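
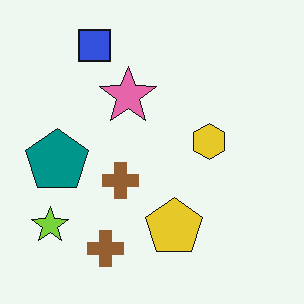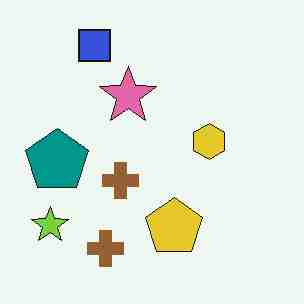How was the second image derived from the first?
This is the original image heavily JPEG-compressed with obvious blocking artifacts.

Blocky 8×8 compression artifacts appear around shape edges and the flat background shows ringing — characteristic JPEG degradation.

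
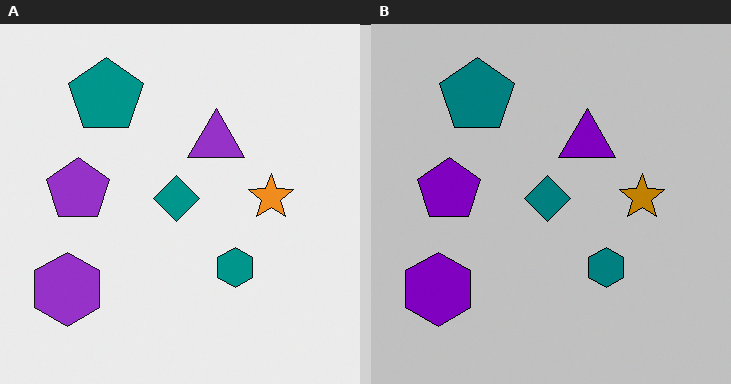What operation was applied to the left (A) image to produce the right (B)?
The right (B) image is the left (A) aggressively posterized.

Each flat color has snapped to a coarser quantized level — most visibly, the near-white background has dropped to a flat grey.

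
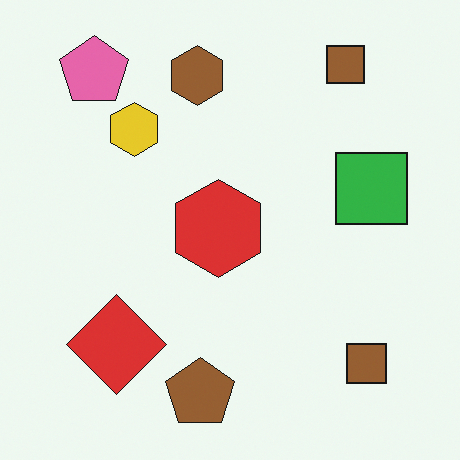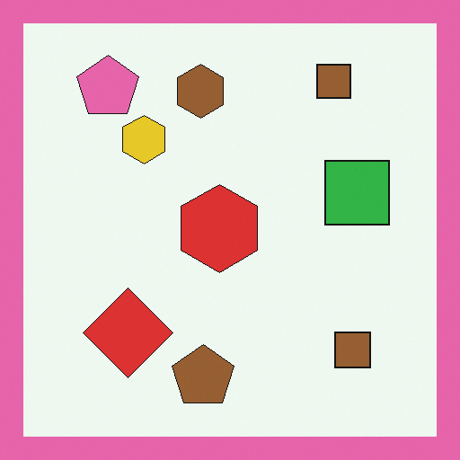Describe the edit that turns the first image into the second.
This is the original image framed with a pink border.

A solid pink frame runs around the edge of the second image, with the content slightly shrunk inside it.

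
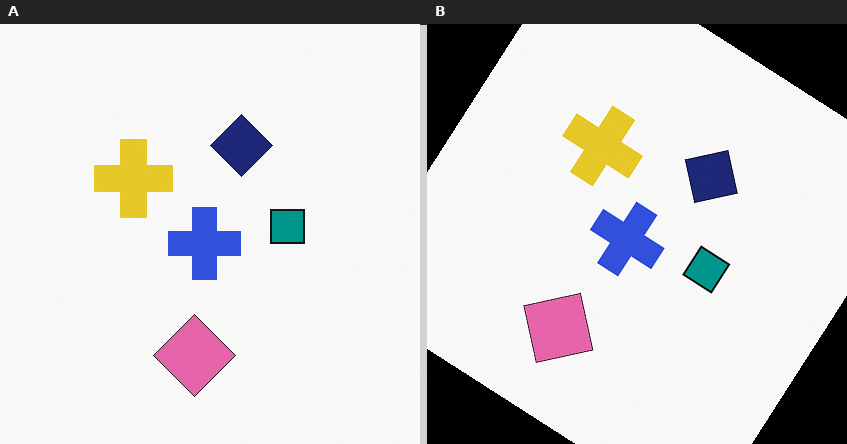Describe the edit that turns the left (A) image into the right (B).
Rotated clockwise by a large amount — several tens of degrees.

Every shape is tilted by the same angle and the image corners show triangular fill wedges — a whole-image rotation by a non-right angle.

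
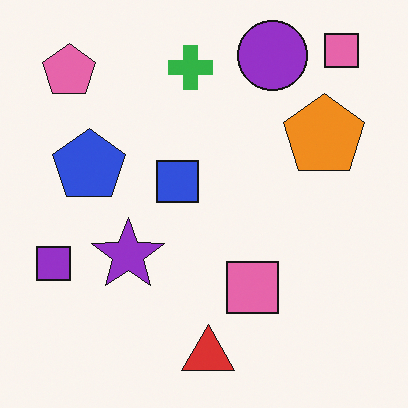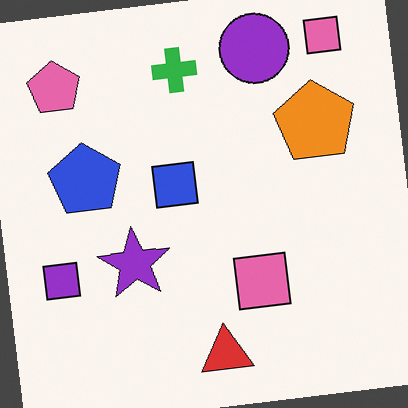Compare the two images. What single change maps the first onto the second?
The second image is the first rotated counter-clockwise by a slight angle.

Every shape is tilted by the same angle and the image corners show triangular fill wedges — a whole-image rotation by a non-right angle.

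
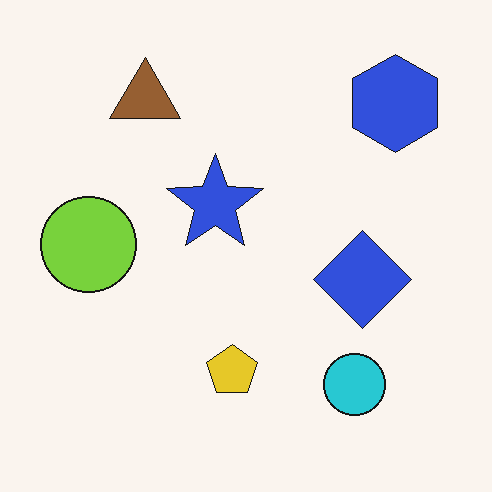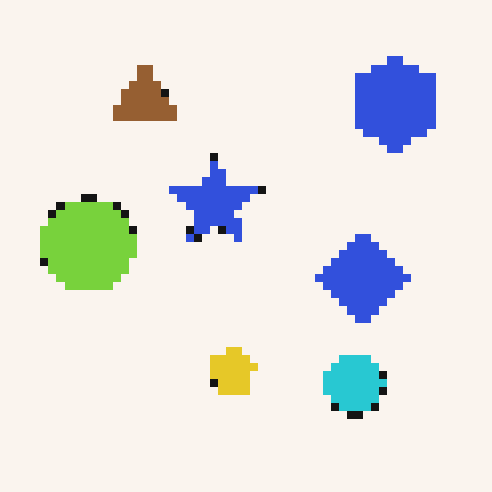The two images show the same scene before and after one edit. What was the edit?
The second image is the first moderately pixelated.

Shapes are reduced to large square blocks; fine edges and outlines are lost — a downscale-then-upscale (mosaic) effect.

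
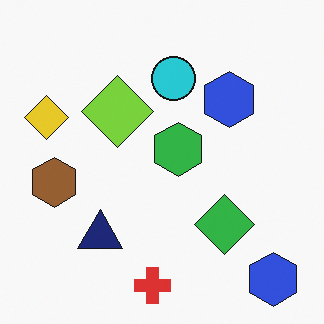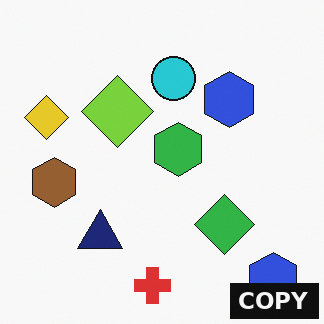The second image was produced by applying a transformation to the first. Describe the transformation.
The image was watermarked with the text "COPY" in the lower-right corner.

A dark label reading "COPY" appears in the lower-right corner.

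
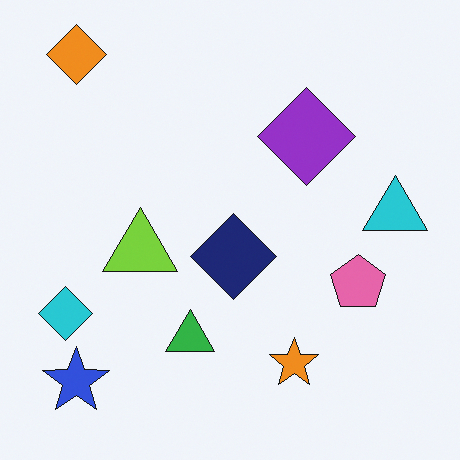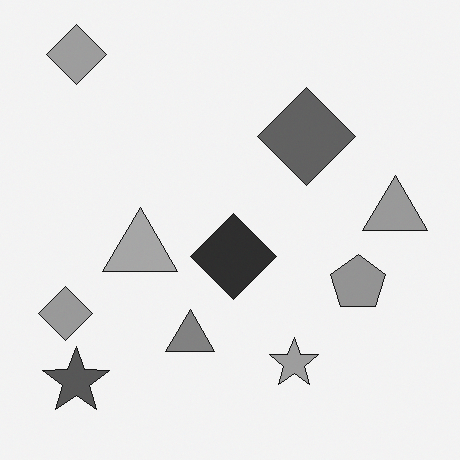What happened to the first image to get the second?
The transformation is: converted to grayscale.

All color is removed — every shape is now a shade of grey.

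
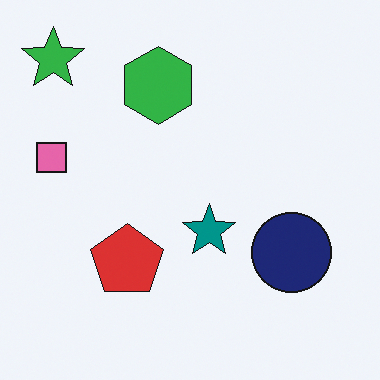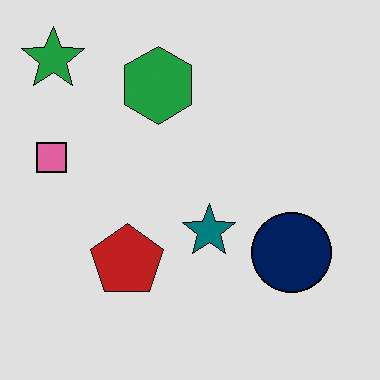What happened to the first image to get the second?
This is the original image posterized to a reduced palette.

Each flat color has snapped to a coarser quantized level — most visibly, the near-white background has dropped to a flat grey.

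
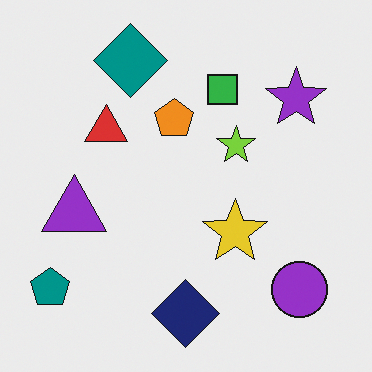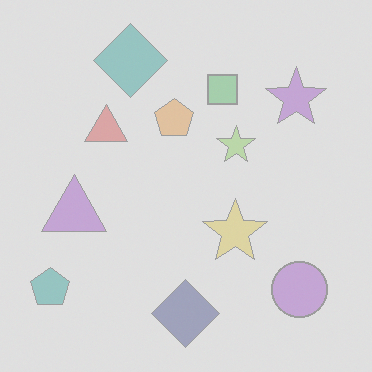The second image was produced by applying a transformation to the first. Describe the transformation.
The transformation is: washed out (contrast reduced).

Tones are pushed toward mid-grey across the whole image — a global contrast change.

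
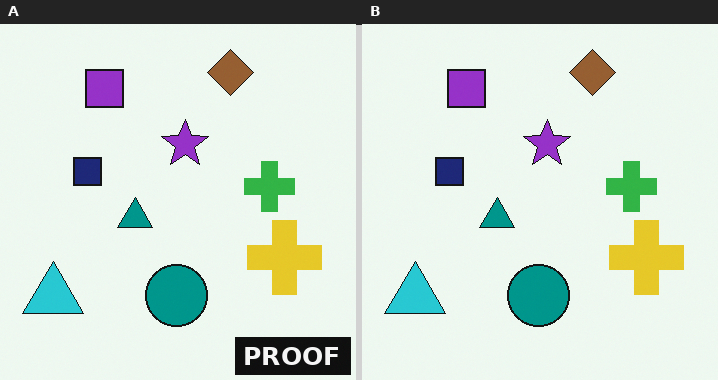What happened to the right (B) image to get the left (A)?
The left (A) image is the right (B) watermarked with the text "PROOF" in the lower-right corner.

A dark label reading "PROOF" appears in the lower-right corner.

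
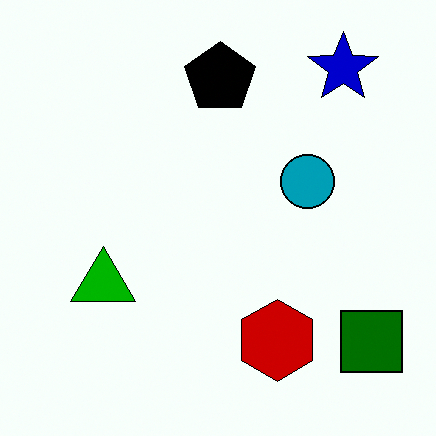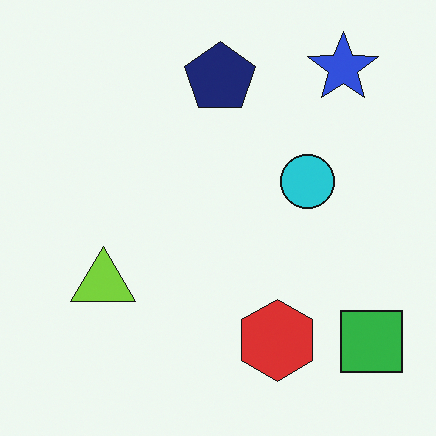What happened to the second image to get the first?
Boosted in contrast.

Tones are pushed away from mid-grey across the whole image — a global contrast change.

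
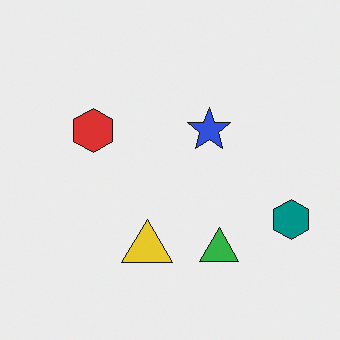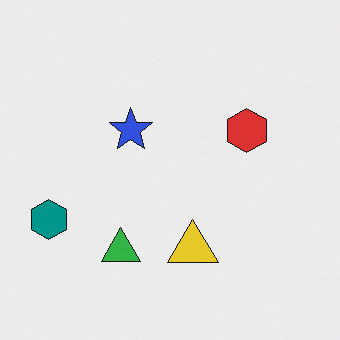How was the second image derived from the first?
It was flipped horizontally (left ↔ right).

The teal hexagon is in the right of the first image and the left of the second — shapes on opposite sides of the vertical midline have swapped in a mirror flip.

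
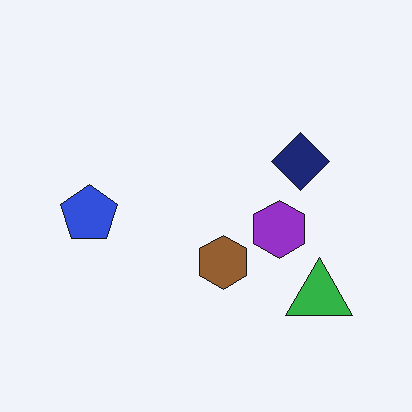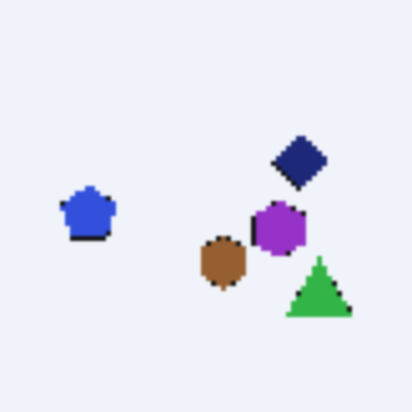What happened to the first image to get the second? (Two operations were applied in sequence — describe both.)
It was lightly pixelated (a mild mosaic effect), then given a subtle gaussian blur.

Shapes are reduced to large square blocks; fine edges and outlines are lost — a downscale-then-upscale (mosaic) effect. Shape edges and outlines are uniformly softened across the whole image.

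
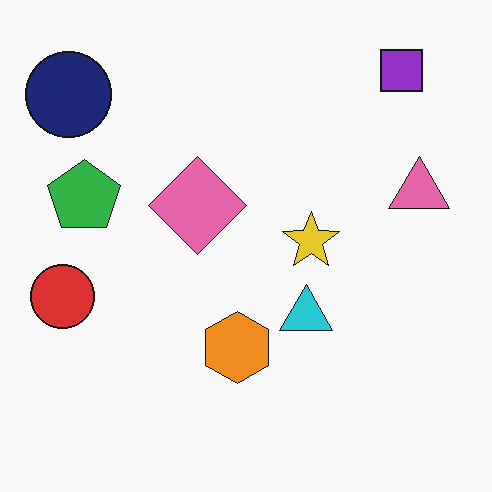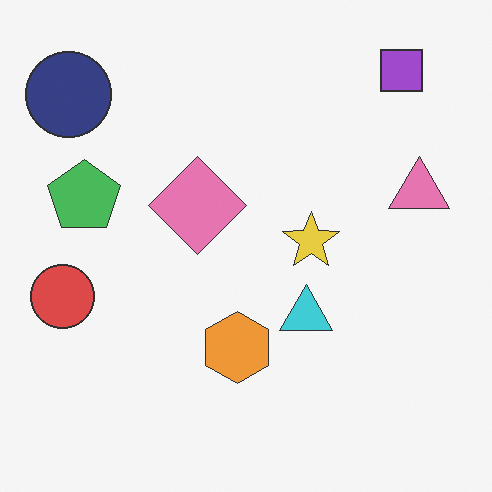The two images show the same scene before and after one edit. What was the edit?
The transformation is: given slightly reduced contrast.

Tones are pushed toward mid-grey across the whole image — a global contrast change.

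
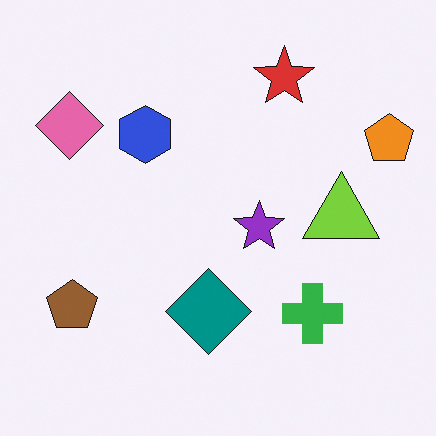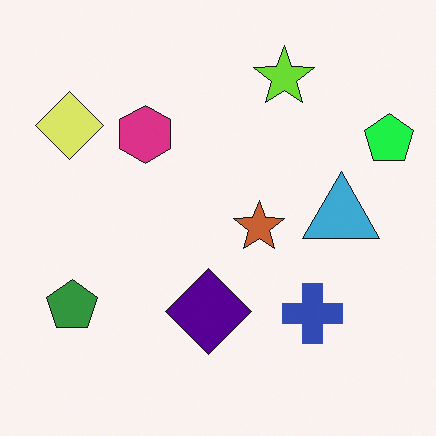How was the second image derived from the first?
This is the original image hue-shifted noticeably.

Every shape's color has rotated by the same amount around the hue wheel — a uniform hue shift.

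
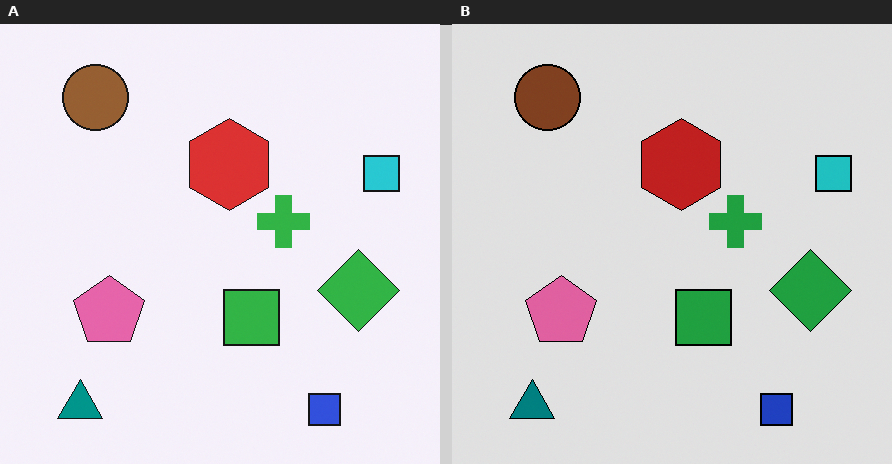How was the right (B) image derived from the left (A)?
The right (B) image is the left (A) posterized to a reduced palette.

Each flat color has snapped to a coarser quantized level — most visibly, the near-white background has dropped to a flat grey.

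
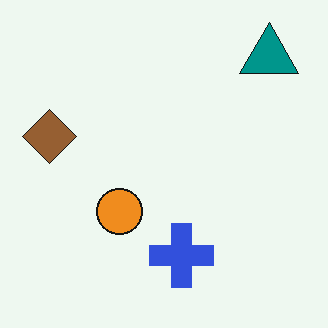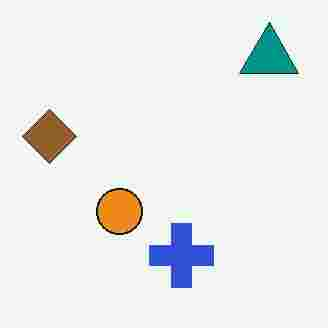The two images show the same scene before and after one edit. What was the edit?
The transformation is: degraded with heavy JPEG compression.

Blocky 8×8 compression artifacts appear around shape edges and the flat background shows ringing — characteristic JPEG degradation.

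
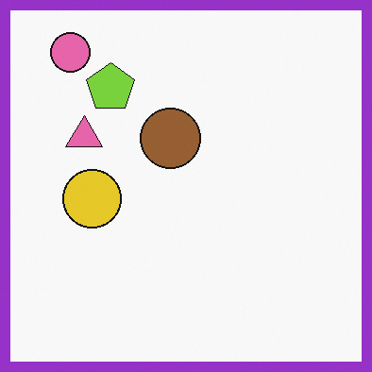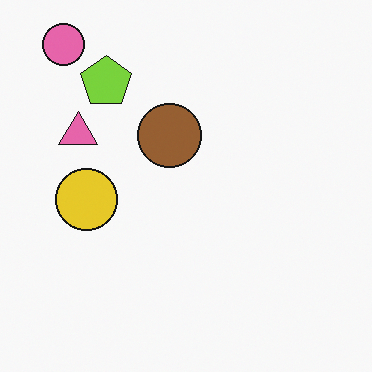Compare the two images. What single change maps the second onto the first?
This is the original image framed with a purple border.

A solid purple frame runs around the edge of the first image, with the content slightly shrunk inside it.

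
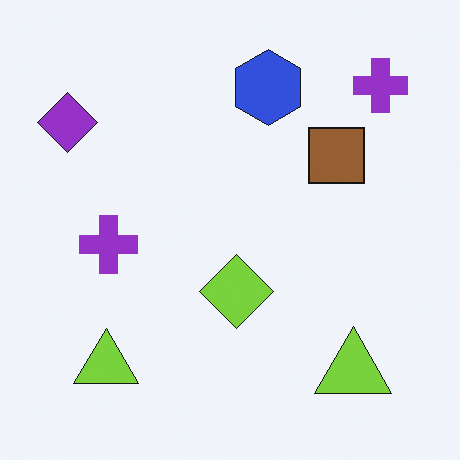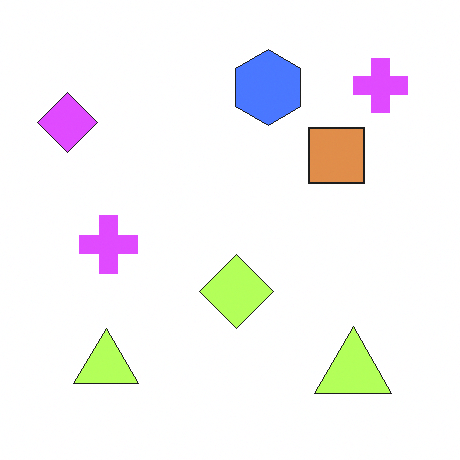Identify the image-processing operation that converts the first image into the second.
Substantially brightened.

Every pixel — background and shapes alike — is uniformly brightened.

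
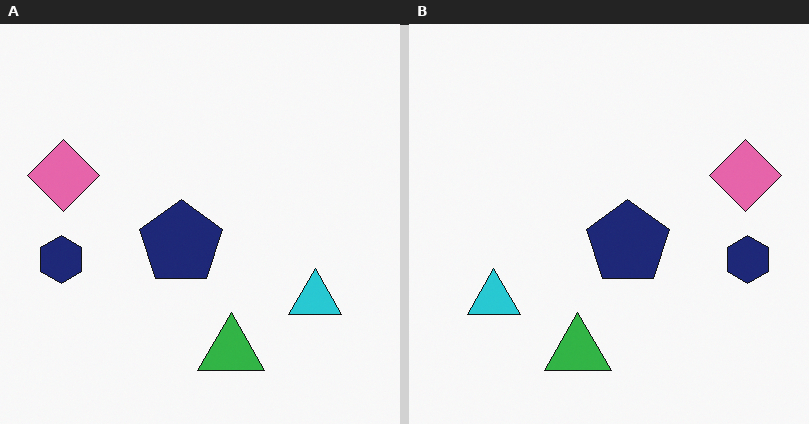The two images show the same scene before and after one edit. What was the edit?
This is the original image flipped horizontally (left ↔ right).

The navy hexagon is in the left of the left (A) image and the right of the right (B) — shapes on opposite sides of the vertical midline have swapped in a mirror flip.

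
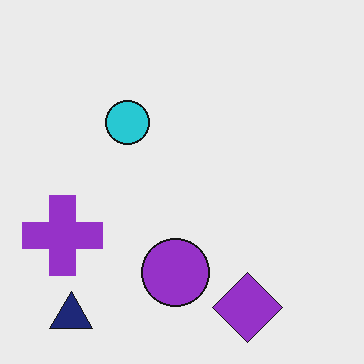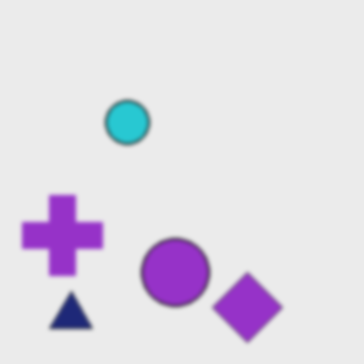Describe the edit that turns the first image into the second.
The transformation is: given a subtle gaussian blur.

Shape edges and outlines are uniformly softened across the whole image.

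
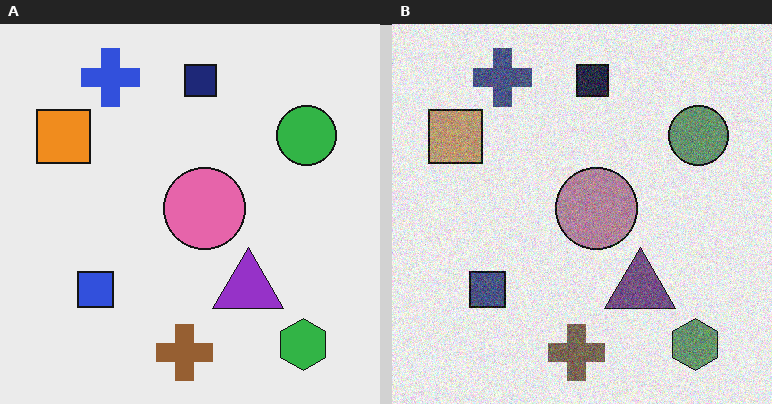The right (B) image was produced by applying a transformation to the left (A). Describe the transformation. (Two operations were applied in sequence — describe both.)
The image was made much more muted (saturation change), then degraded with moderate additive noise.

All colors are more muted and greyish — a global saturation change. Random speckle covers the whole image, including the flat background.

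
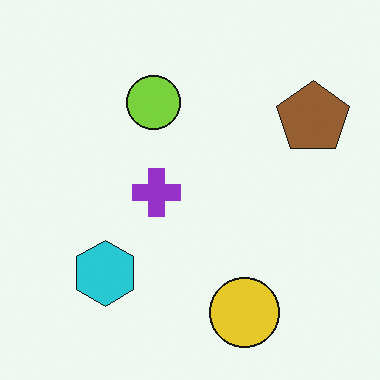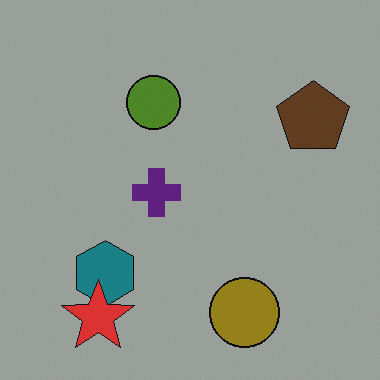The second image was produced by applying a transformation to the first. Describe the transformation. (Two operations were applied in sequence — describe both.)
This is the original image noticeably darkened, then overlaid with an additional red star.

Every pixel — background and shapes alike — is uniformly darkened. A red star appears in the second image that is absent from the first.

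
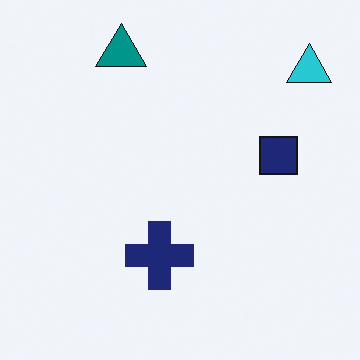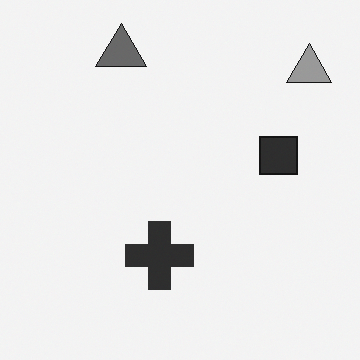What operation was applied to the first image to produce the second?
The second image is the first converted to grayscale.

All color is removed — every shape is now a shade of grey.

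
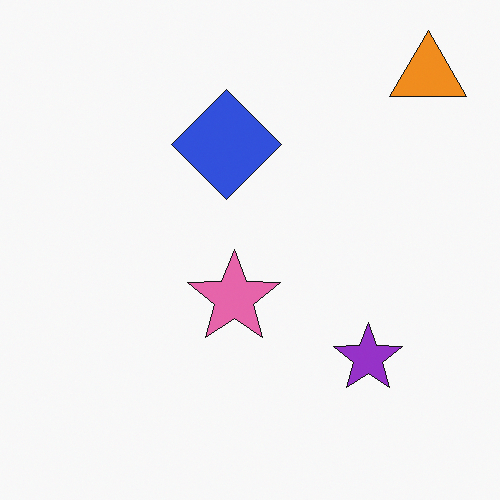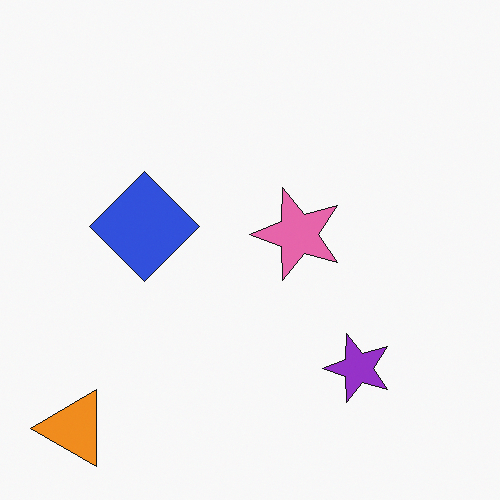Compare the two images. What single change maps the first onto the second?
It was transposed (reflected across the top-left ↔ bottom-right diagonal).

Shapes have swapped their row and column positions — what was in the top-right is now in the bottom-left — a diagonal reflection.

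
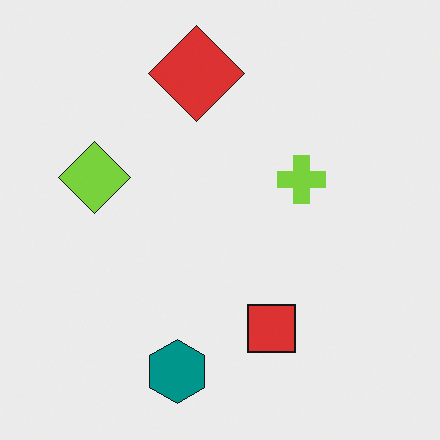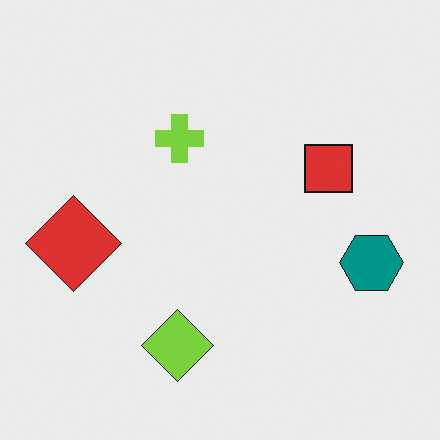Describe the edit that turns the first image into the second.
Rotated 90° counter-clockwise.

The teal hexagon sits in the bottom of the first image and the right of the second — consistent with a whole-image 90° counter-clockwise rotation.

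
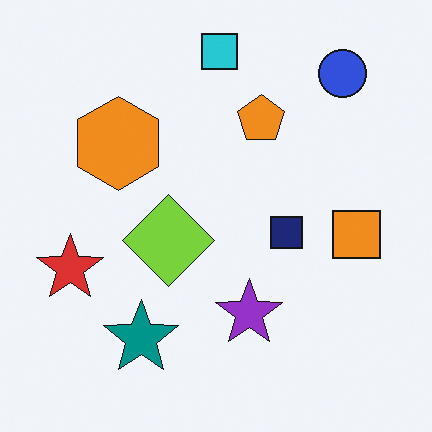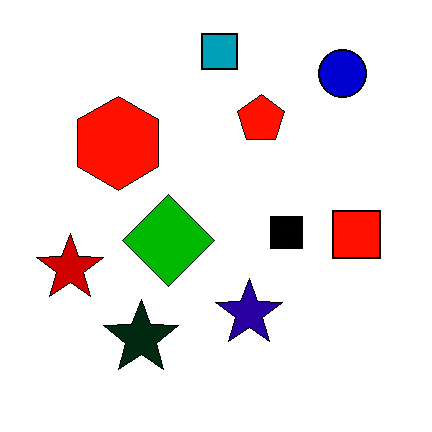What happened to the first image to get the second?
This is the original image boosted in contrast.

Tones are pushed away from mid-grey across the whole image — a global contrast change.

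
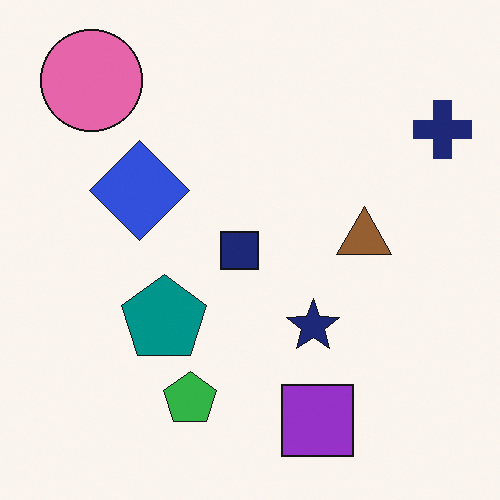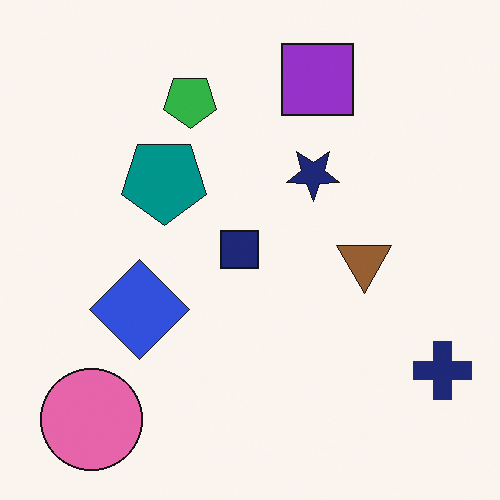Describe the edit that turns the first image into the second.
It was flipped vertically (top ↔ bottom).

The purple square is in the bottom of the first image and the top of the second — shapes on opposite sides of the horizontal midline have swapped in a mirror flip.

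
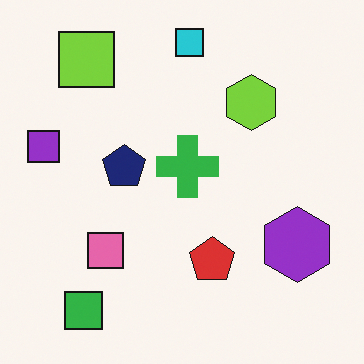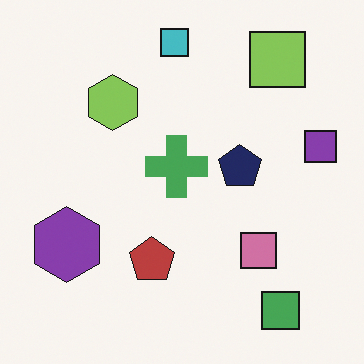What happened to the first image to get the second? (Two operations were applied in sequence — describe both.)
Slightly desaturated, then flipped horizontally (left ↔ right).

All colors are more muted and greyish — a global saturation change. The purple square is in the left of the first image and the right of the second — shapes on opposite sides of the vertical midline have swapped in a mirror flip.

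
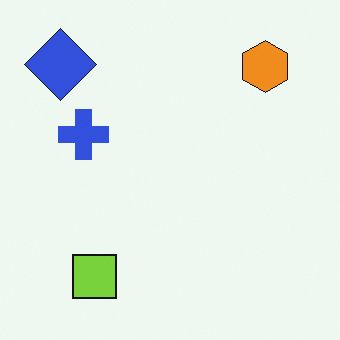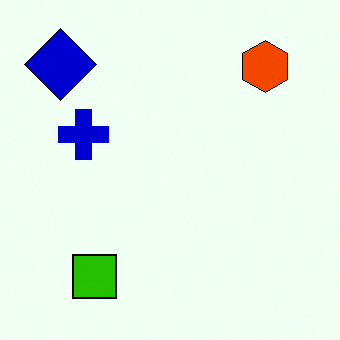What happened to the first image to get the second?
The image was boosted in contrast.

Tones are pushed away from mid-grey across the whole image — a global contrast change.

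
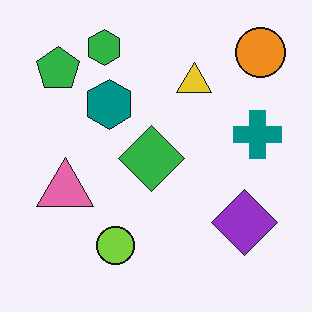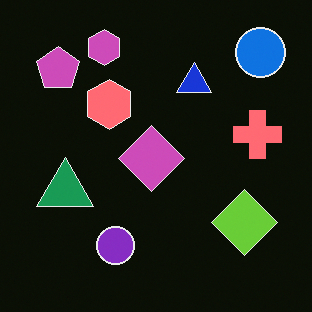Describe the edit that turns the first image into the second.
Color-inverted (negative).

The light background has become dark and every shape's color is its complement — a photographic negative.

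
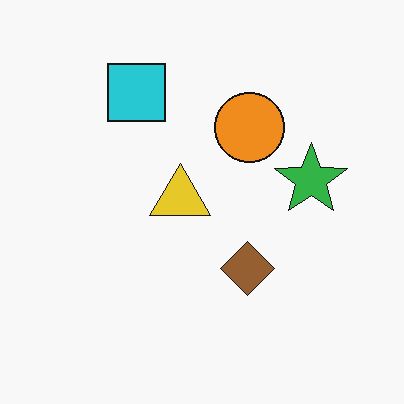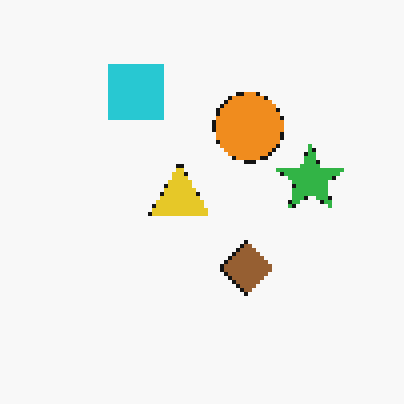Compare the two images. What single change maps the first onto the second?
The second image is the first mildly pixelated.

Shapes are reduced to large square blocks; fine edges and outlines are lost — a downscale-then-upscale (mosaic) effect.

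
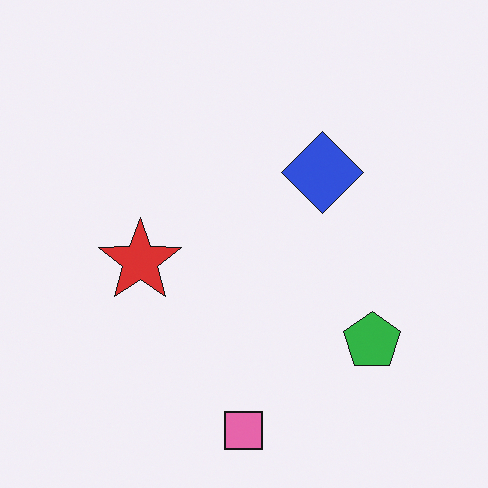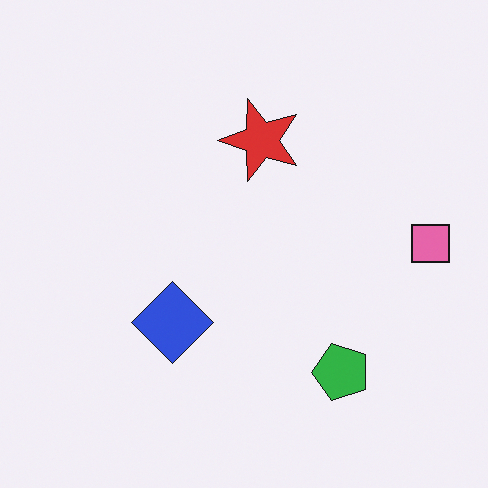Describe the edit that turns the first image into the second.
The second image is the first transposed (reflected across the top-left ↔ bottom-right diagonal).

Shapes have swapped their row and column positions — what was in the top-right is now in the bottom-left — a diagonal reflection.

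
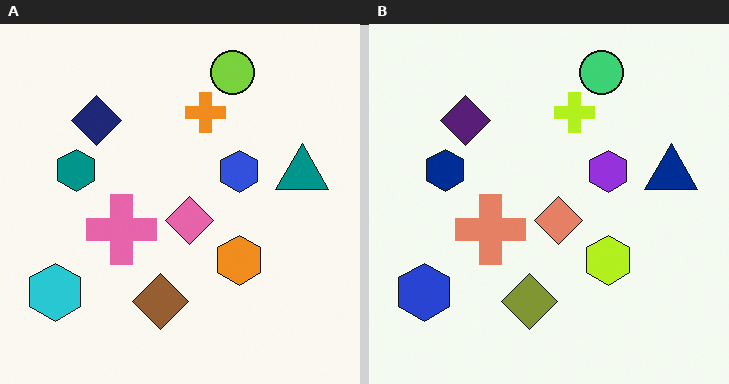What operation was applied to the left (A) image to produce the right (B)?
It was hue-shifted by a small amount.

Every shape's color has rotated by the same amount around the hue wheel — a uniform hue shift.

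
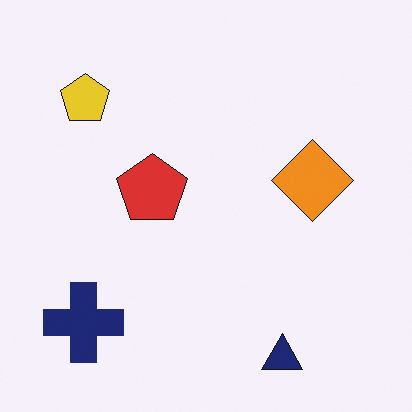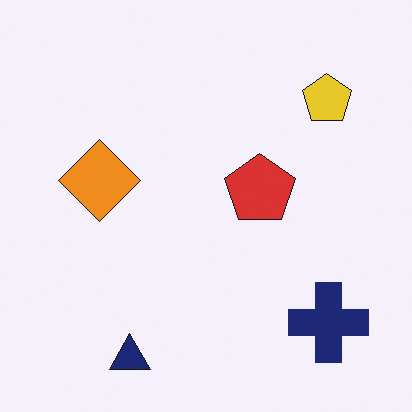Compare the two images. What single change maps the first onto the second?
It was flipped horizontally (left ↔ right).

The navy cross is in the bottom-left of the first image and the bottom-right of the second — shapes on opposite sides of the vertical midline have swapped in a mirror flip.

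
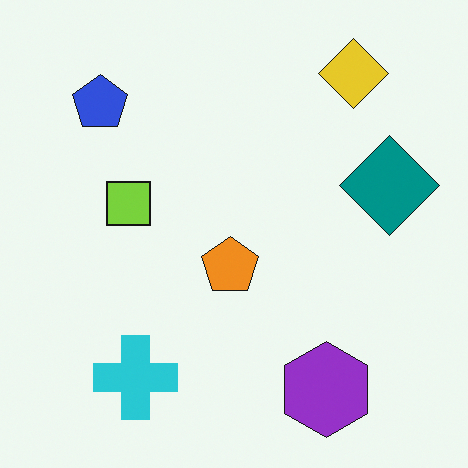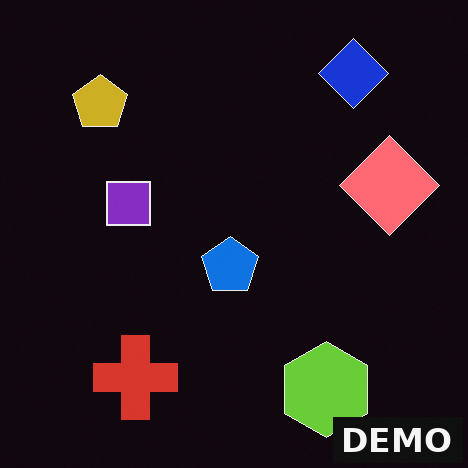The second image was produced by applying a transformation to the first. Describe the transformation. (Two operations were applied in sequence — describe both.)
The transformation is: color-inverted (negative), then watermarked with the text "DEMO" in the lower-right corner.

The light background has become dark and every shape's color is its complement — a photographic negative. A dark label reading "DEMO" appears in the lower-right corner.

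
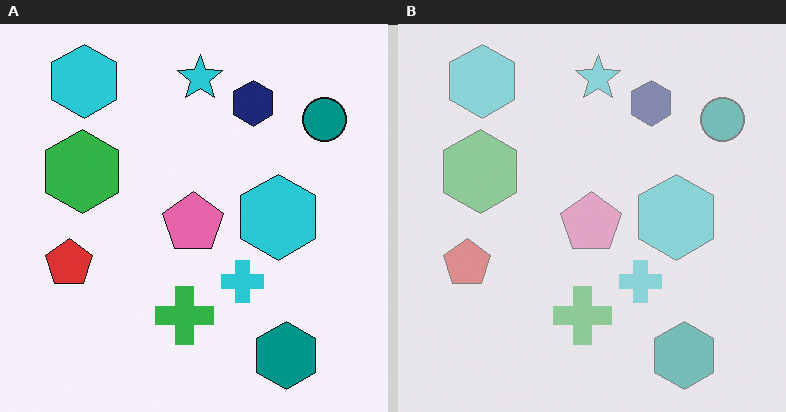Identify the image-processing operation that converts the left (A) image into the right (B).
The right (B) image is the left (A) washed out (contrast reduced).

Tones are pushed toward mid-grey across the whole image — a global contrast change.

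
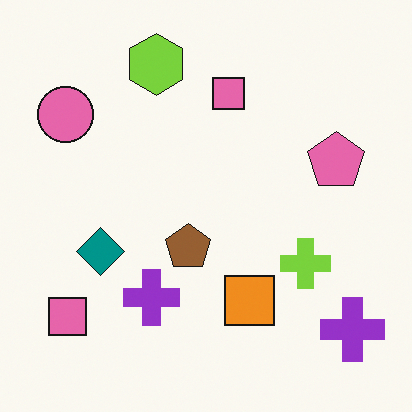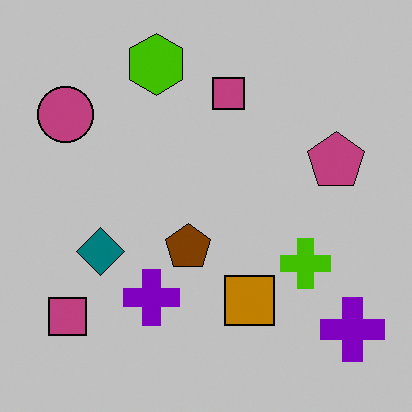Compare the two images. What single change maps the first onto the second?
Heavily posterized to just a handful of flat colors.

Each flat color has snapped to a coarser quantized level — most visibly, the near-white background has dropped to a flat grey.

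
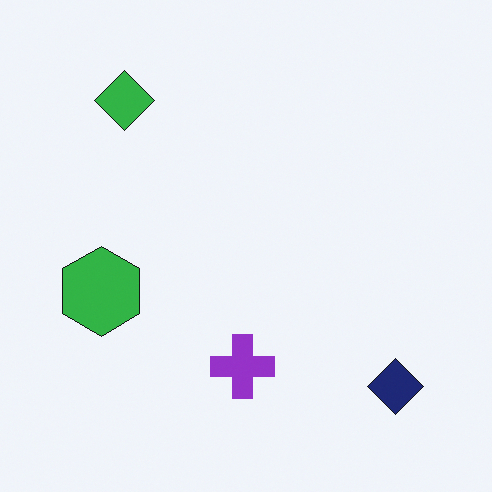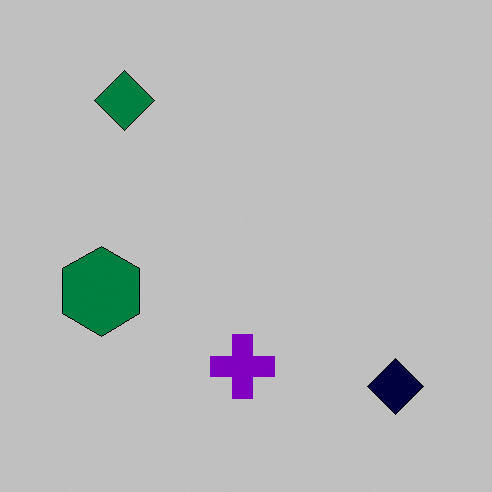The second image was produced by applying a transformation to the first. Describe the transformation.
The transformation is: heavily posterized to just a handful of flat colors.

Each flat color has snapped to a coarser quantized level — most visibly, the near-white background has dropped to a flat grey.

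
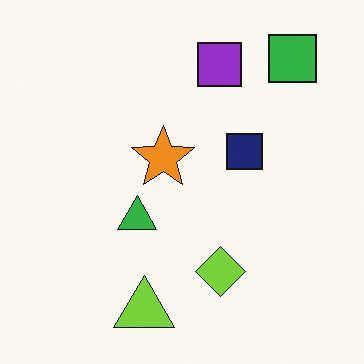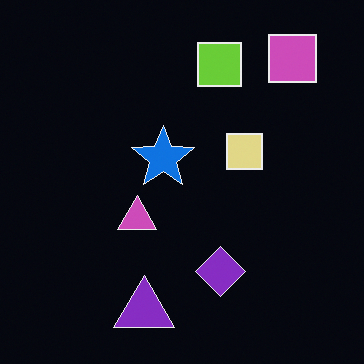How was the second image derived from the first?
The second image is the first color-inverted (negative).

The light background has become dark and every shape's color is its complement — a photographic negative.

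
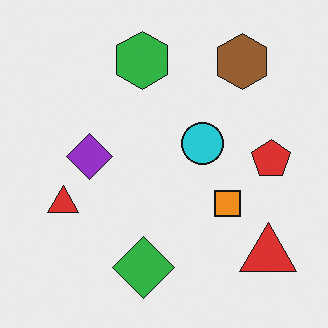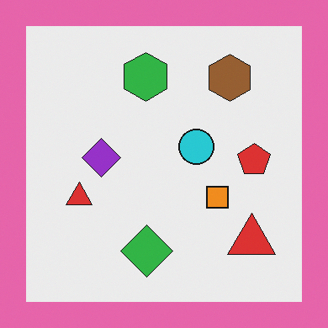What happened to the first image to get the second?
The transformation is: framed with a pink border.

A solid pink frame runs around the edge of the second image, with the content slightly shrunk inside it.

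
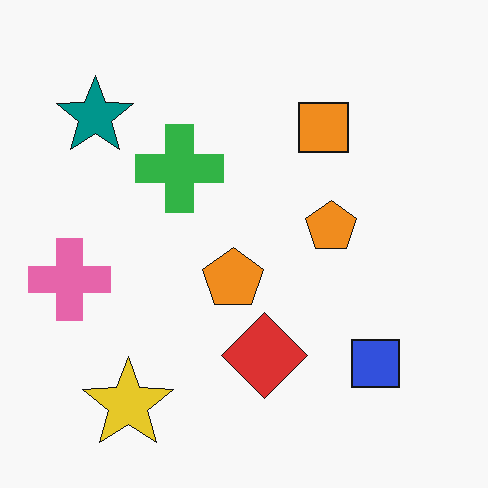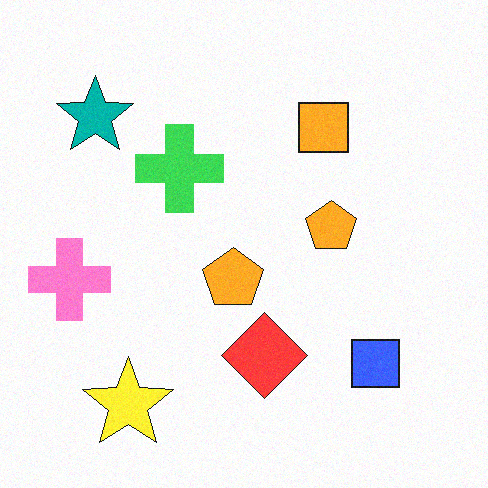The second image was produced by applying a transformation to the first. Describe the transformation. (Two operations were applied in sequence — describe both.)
The transformation is: slightly brightened, then degraded with subtle gaussian noise.

Every pixel — background and shapes alike — is uniformly brightened. Random speckle covers the whole image, including the flat background.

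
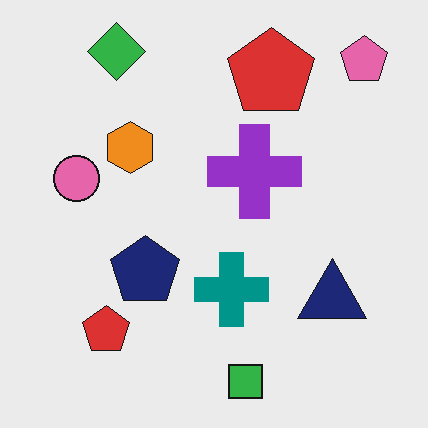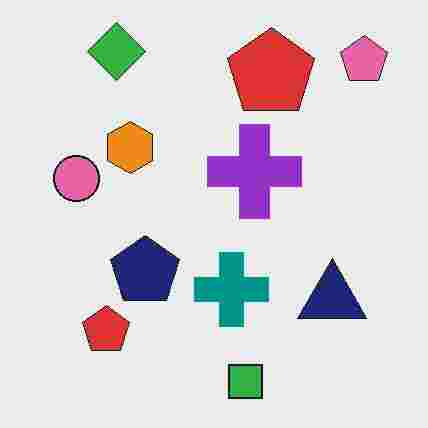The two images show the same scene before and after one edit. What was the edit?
Heavily JPEG-compressed with obvious blocking artifacts.

Blocky 8×8 compression artifacts appear around shape edges and the flat background shows ringing — characteristic JPEG degradation.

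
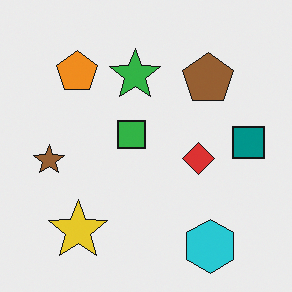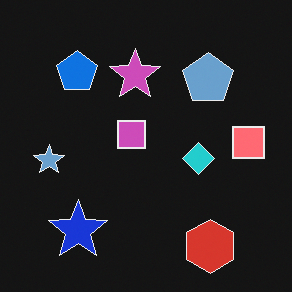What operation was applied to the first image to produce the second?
The image was color-inverted (negative).

The light background has become dark and every shape's color is its complement — a photographic negative.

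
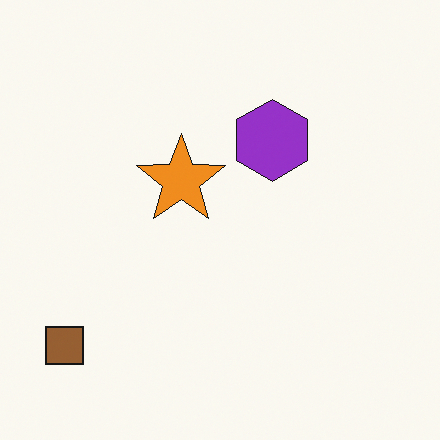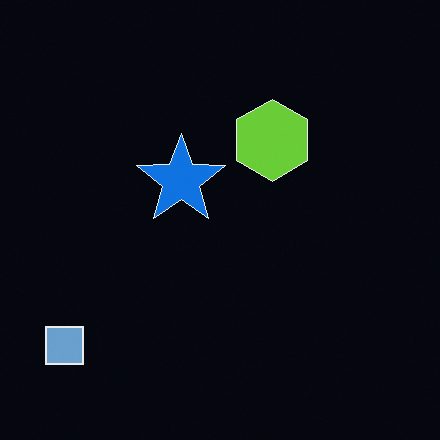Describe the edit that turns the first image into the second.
Color-inverted (negative).

The light background has become dark and every shape's color is its complement — a photographic negative.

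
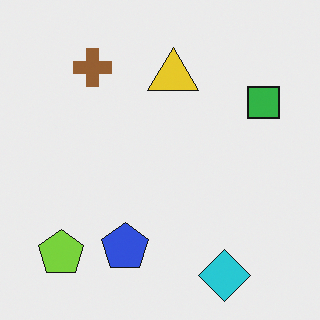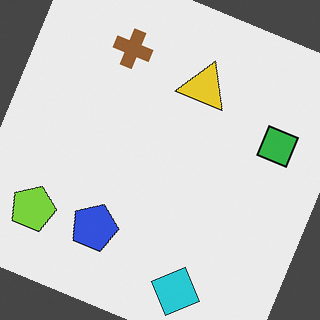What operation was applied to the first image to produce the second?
The second image is the first rotated clockwise by a clearly visible amount.

Every shape is tilted by the same angle and the image corners show triangular fill wedges — a whole-image rotation by a non-right angle.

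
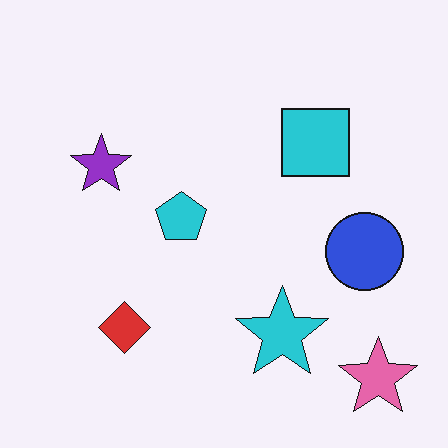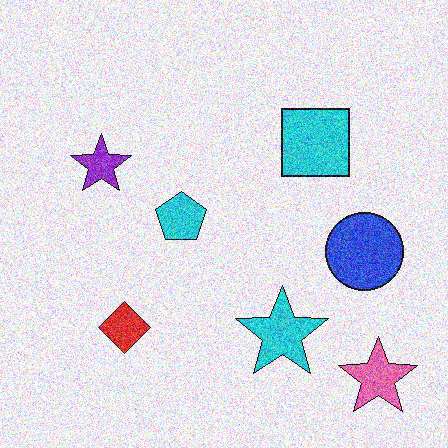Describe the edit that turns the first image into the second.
It was degraded with strong gaussian noise.

Random speckle covers the whole image, including the flat background.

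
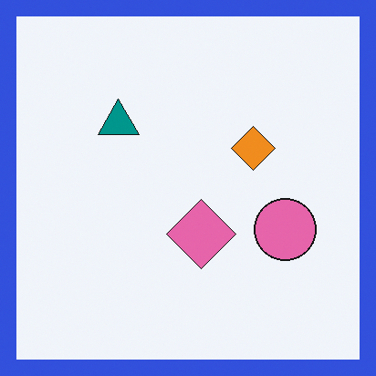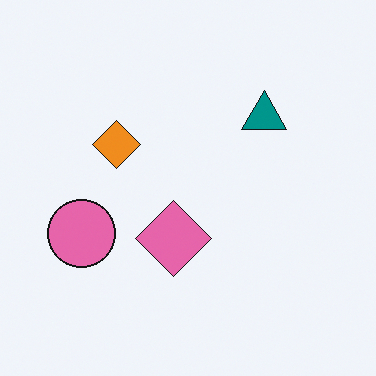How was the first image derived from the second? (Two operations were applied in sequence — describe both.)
This is the original image flipped horizontally (left ↔ right), then framed with a blue border.

The pink circle is in the left of the second image and the right of the first — shapes on opposite sides of the vertical midline have swapped in a mirror flip. A solid blue frame runs around the edge of the first image, with the content slightly shrunk inside it.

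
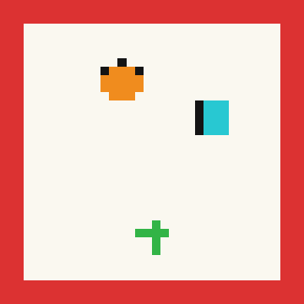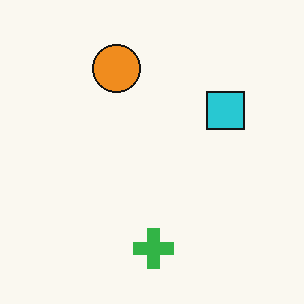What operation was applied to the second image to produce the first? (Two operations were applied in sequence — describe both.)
The transformation is: coarsely pixelated, then framed with a red border.

Shapes are reduced to large square blocks; fine edges and outlines are lost — a downscale-then-upscale (mosaic) effect. A solid red frame runs around the edge of the first image, with the content slightly shrunk inside it.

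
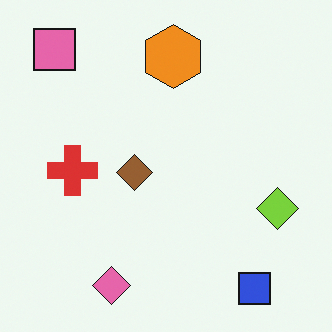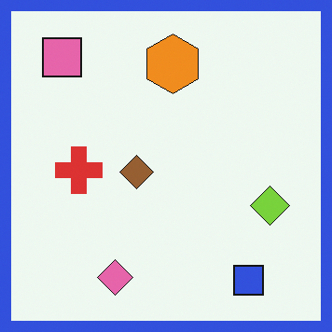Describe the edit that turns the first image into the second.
The image was framed with a blue border.

A solid blue frame runs around the edge of the second image, with the content slightly shrunk inside it.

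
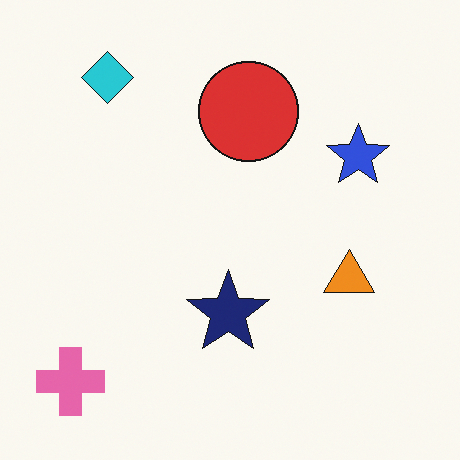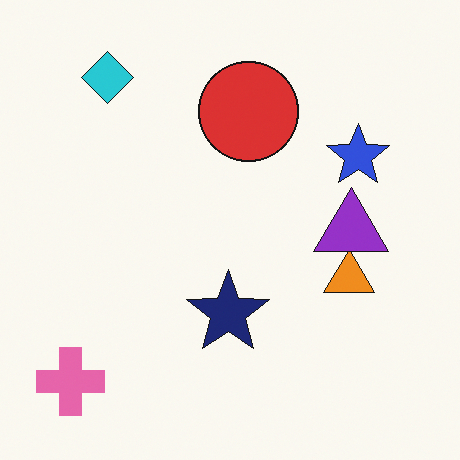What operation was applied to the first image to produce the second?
The transformation is: overlaid with an additional purple triangle.

A purple triangle appears in the second image that is absent from the first.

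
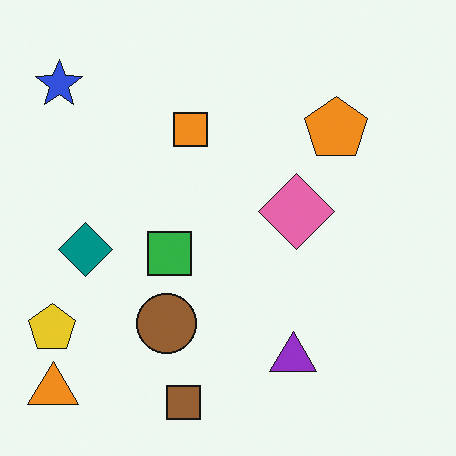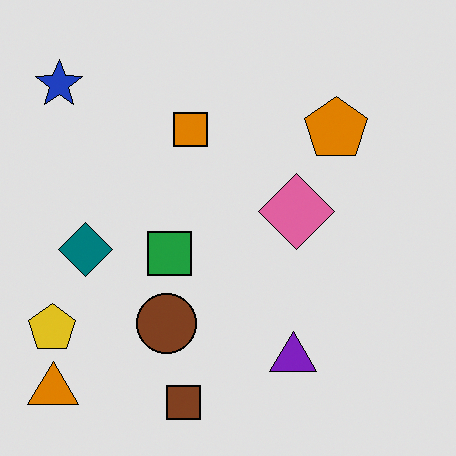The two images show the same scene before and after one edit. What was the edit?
The image was posterized to a reduced palette.

Each flat color has snapped to a coarser quantized level — most visibly, the near-white background has dropped to a flat grey.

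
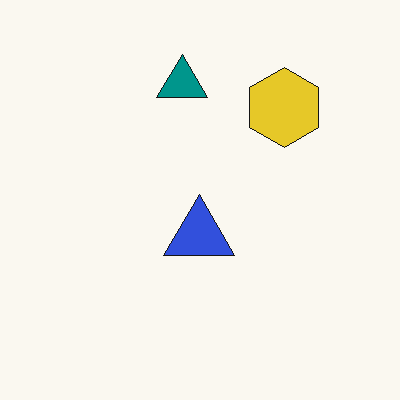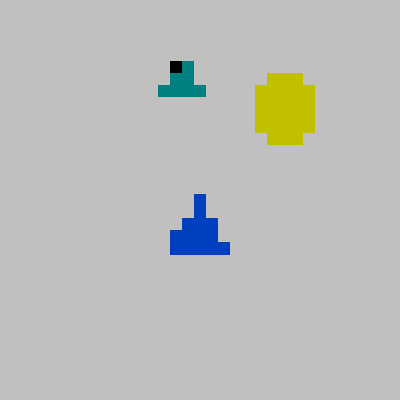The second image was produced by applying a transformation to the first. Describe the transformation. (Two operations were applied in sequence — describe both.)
It was heavily posterized to just a handful of flat colors, then coarsely pixelated.

Each flat color has snapped to a coarser quantized level — most visibly, the near-white background has dropped to a flat grey. Shapes are reduced to large square blocks; fine edges and outlines are lost — a downscale-then-upscale (mosaic) effect.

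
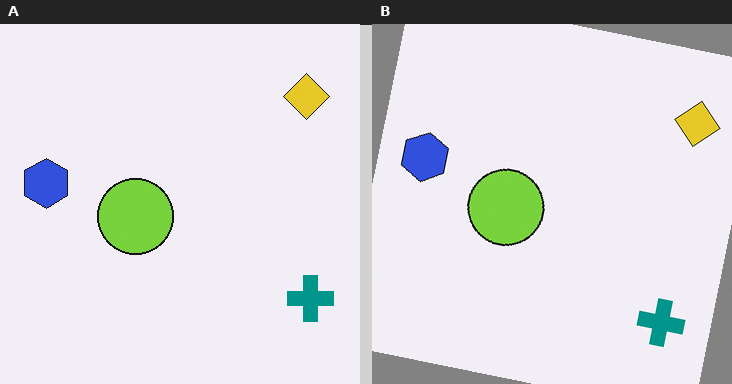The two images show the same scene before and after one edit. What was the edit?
The image was rotated clockwise by a slight angle.

Every shape is tilted by the same angle and the image corners show triangular fill wedges — a whole-image rotation by a non-right angle.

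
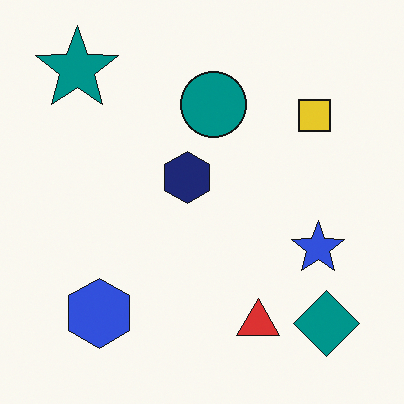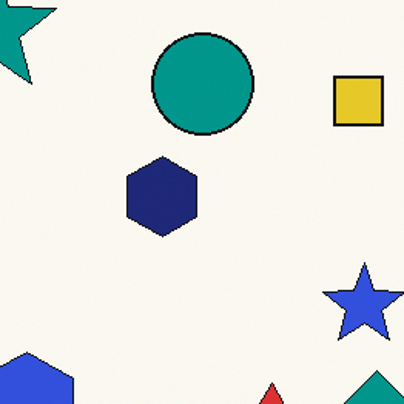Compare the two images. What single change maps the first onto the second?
Cropped slightly and scaled back up.

The visible shapes are larger and the field of view is narrower; shapes near the original edges may be partly or wholly outside the frame — a crop-and-rescale.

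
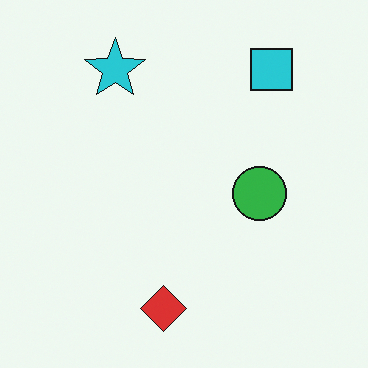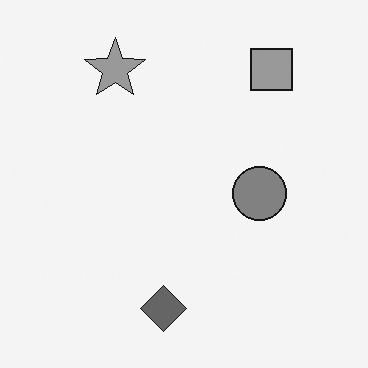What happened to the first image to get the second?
The image was converted to grayscale.

All color is removed — every shape is now a shade of grey.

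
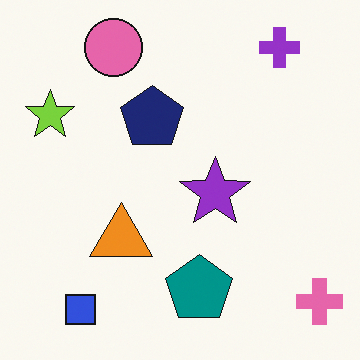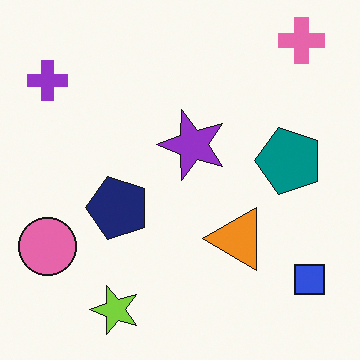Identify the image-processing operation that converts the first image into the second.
Rotated 90° counter-clockwise.

The pink cross sits in the bottom-right of the first image and the top-right of the second — consistent with a whole-image 90° counter-clockwise rotation.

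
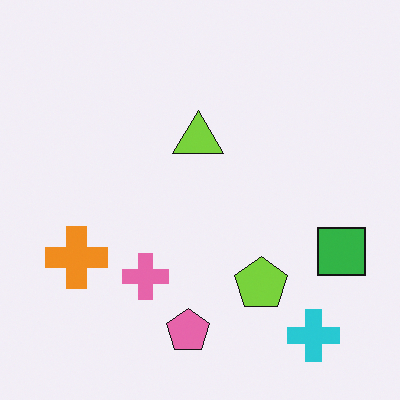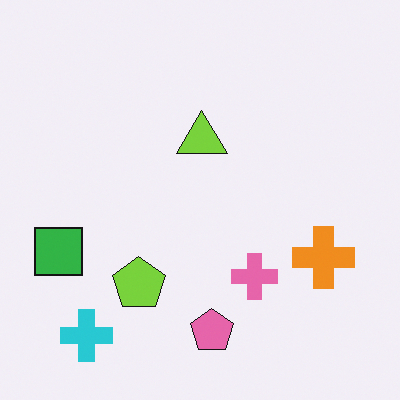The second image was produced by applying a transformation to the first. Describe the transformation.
It was flipped horizontally (left ↔ right).

The green square is in the right of the first image and the left of the second — shapes on opposite sides of the vertical midline have swapped in a mirror flip.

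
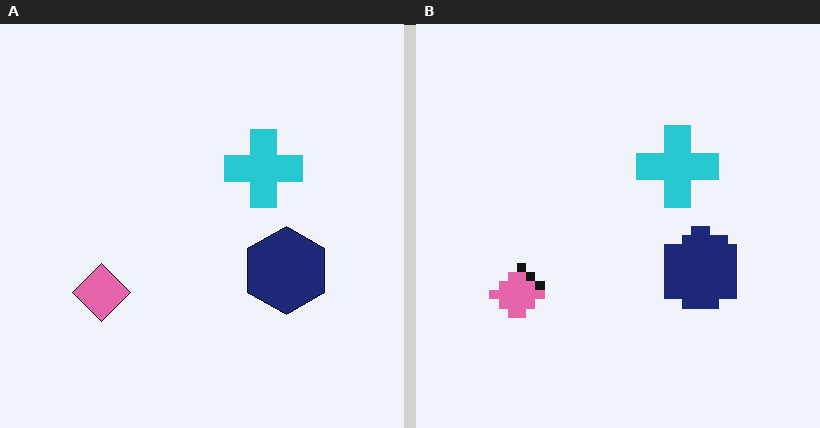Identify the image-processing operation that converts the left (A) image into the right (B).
The transformation is: coarsely pixelated.

Shapes are reduced to large square blocks; fine edges and outlines are lost — a downscale-then-upscale (mosaic) effect.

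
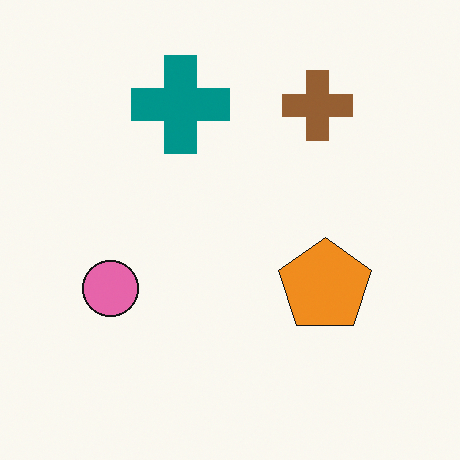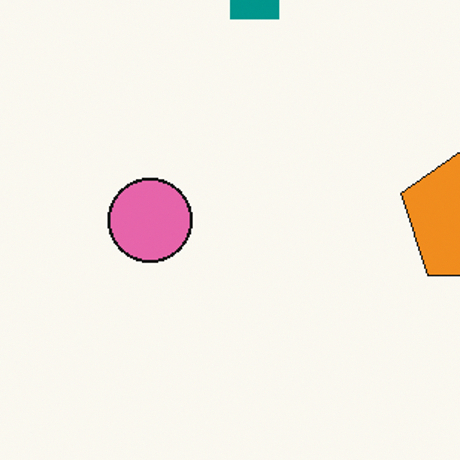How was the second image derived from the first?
The image was cropped to a modestly smaller region and rescaled.

The visible shapes are larger and the field of view is narrower; shapes near the original edges may be partly or wholly outside the frame — a crop-and-rescale.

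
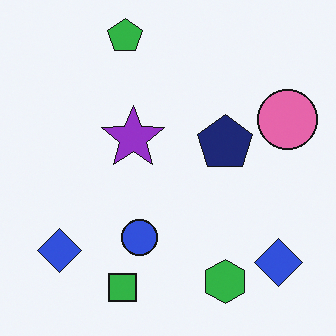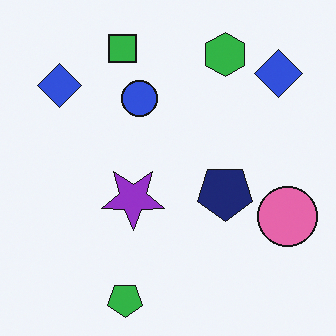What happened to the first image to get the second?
This is the original image flipped vertically (top ↔ bottom).

The green pentagon is in the top of the first image and the bottom of the second — shapes on opposite sides of the horizontal midline have swapped in a mirror flip.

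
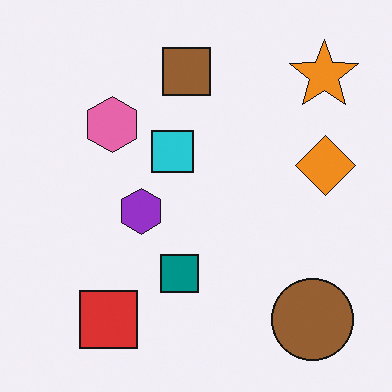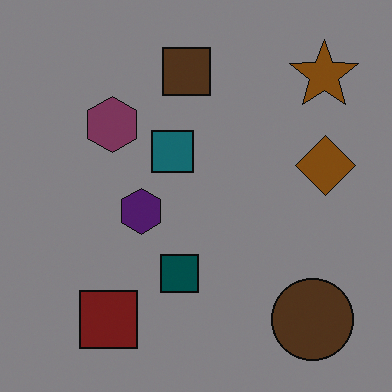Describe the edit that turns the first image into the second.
It was darkened a lot.

Every pixel — background and shapes alike — is uniformly darkened.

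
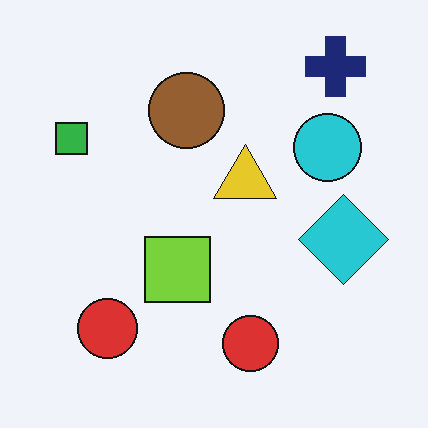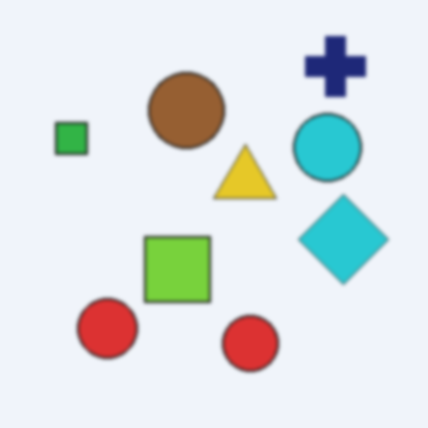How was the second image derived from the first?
Slightly softened.

Shape edges and outlines are uniformly softened across the whole image.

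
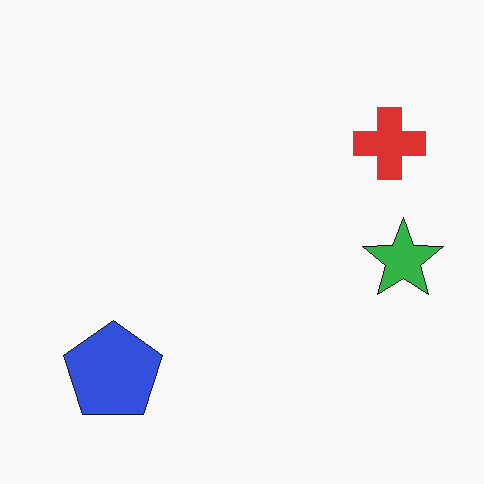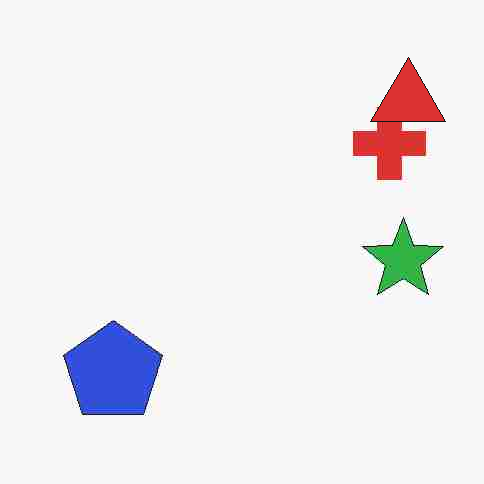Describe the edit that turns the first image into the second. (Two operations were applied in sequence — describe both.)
Degraded with heavy JPEG compression, then overlaid with an additional red triangle.

Blocky 8×8 compression artifacts appear around shape edges and the flat background shows ringing — characteristic JPEG degradation. A red triangle appears in the second image that is absent from the first.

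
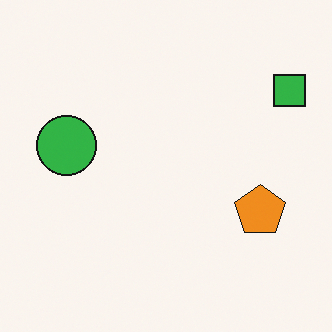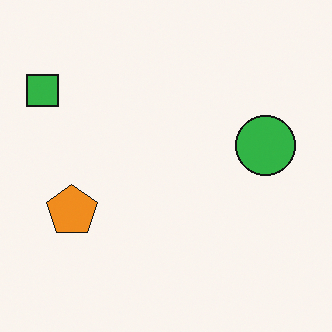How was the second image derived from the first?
It was flipped horizontally (left ↔ right).

The green square is in the top-right of the first image and the top-left of the second — shapes on opposite sides of the vertical midline have swapped in a mirror flip.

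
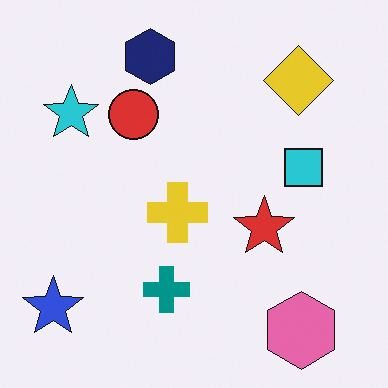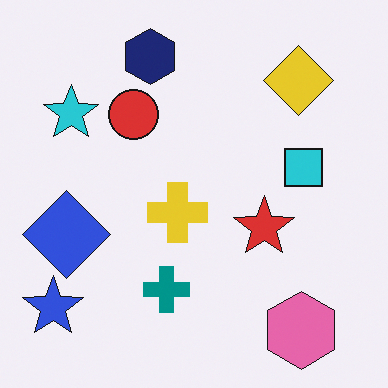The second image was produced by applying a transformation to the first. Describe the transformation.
The image was overlaid with an additional blue diamond.

A blue diamond appears in the second image that is absent from the first.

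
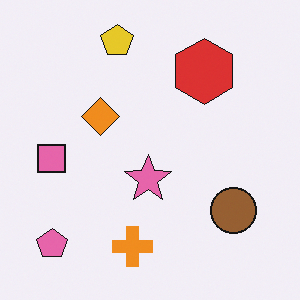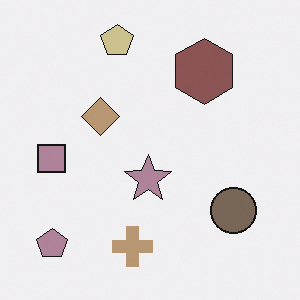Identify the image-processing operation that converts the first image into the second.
It was heavily desaturated.

All colors are more muted and greyish — a global saturation change.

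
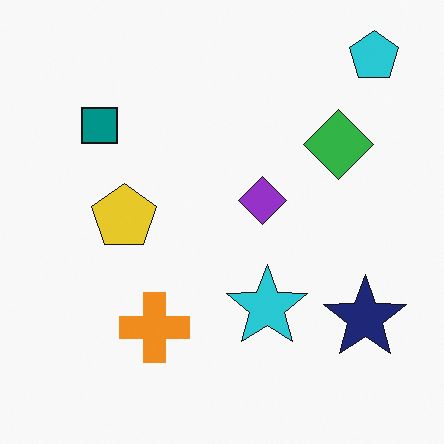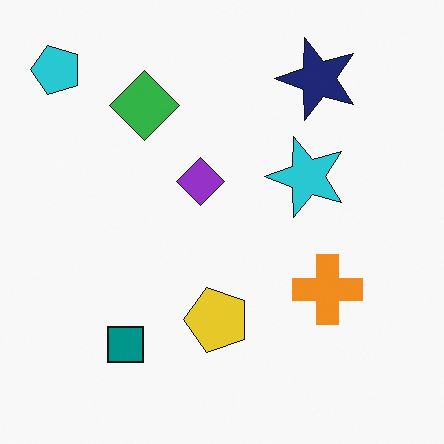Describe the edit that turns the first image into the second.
It was rotated 90° counter-clockwise.

The cyan pentagon sits in the top-right of the first image and the top-left of the second — consistent with a whole-image 90° counter-clockwise rotation.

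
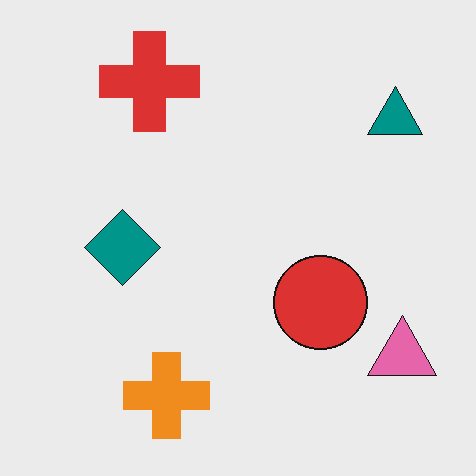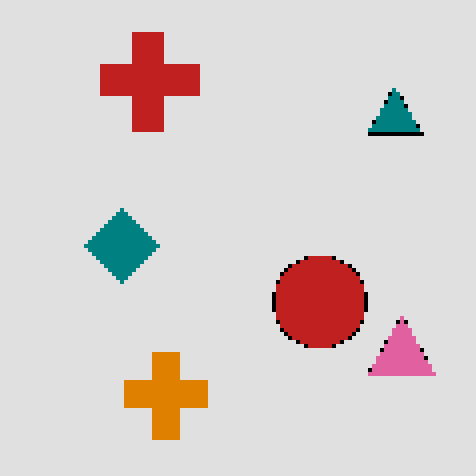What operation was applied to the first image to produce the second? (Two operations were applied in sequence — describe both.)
The image was posterized to a reduced palette, then lightly pixelated (a mild mosaic effect).

Each flat color has snapped to a coarser quantized level — most visibly, the near-white background has dropped to a flat grey. Shapes are reduced to large square blocks; fine edges and outlines are lost — a downscale-then-upscale (mosaic) effect.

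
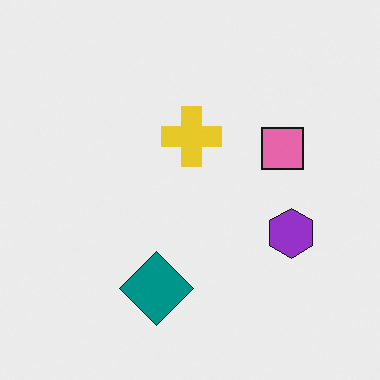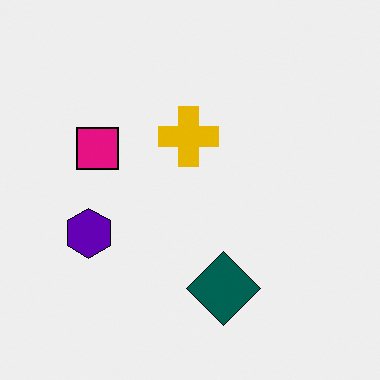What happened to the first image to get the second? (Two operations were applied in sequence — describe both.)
Flipped horizontally (left ↔ right), then boosted in contrast.

The purple hexagon is in the right of the first image and the left of the second — shapes on opposite sides of the vertical midline have swapped in a mirror flip. Tones are pushed away from mid-grey across the whole image — a global contrast change.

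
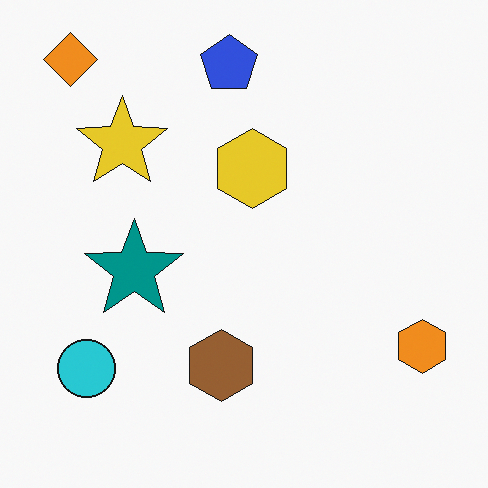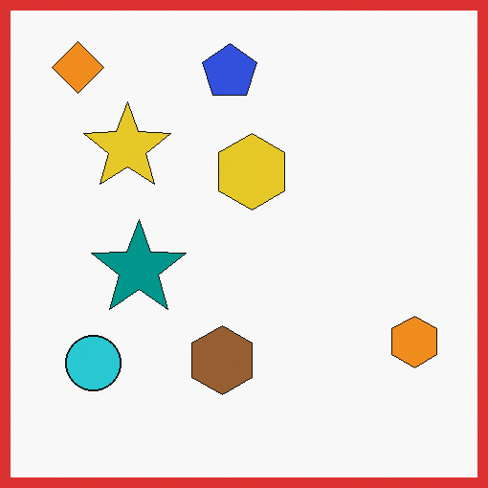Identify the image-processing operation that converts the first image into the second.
Framed with a red border.

A solid red frame runs around the edge of the second image, with the content slightly shrunk inside it.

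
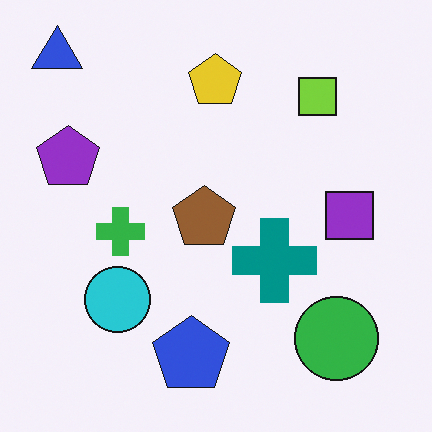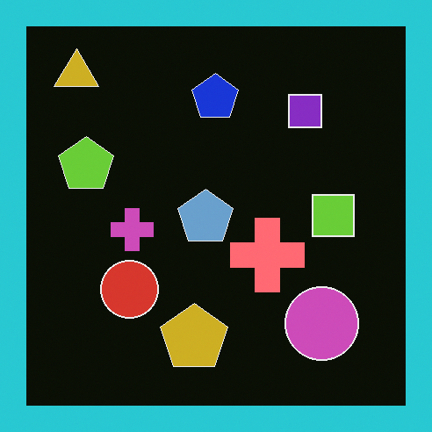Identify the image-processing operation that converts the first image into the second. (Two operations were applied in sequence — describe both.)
The image was color-inverted (negative), then framed with a cyan border.

The light background has become dark and every shape's color is its complement — a photographic negative. A solid cyan frame runs around the edge of the second image, with the content slightly shrunk inside it.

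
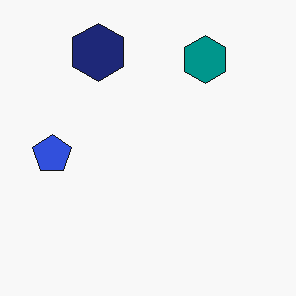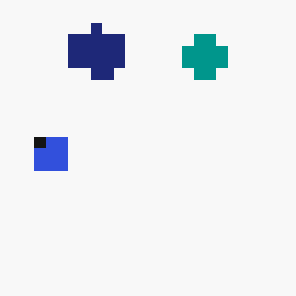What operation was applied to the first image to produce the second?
Coarsely pixelated.

Shapes are reduced to large square blocks; fine edges and outlines are lost — a downscale-then-upscale (mosaic) effect.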